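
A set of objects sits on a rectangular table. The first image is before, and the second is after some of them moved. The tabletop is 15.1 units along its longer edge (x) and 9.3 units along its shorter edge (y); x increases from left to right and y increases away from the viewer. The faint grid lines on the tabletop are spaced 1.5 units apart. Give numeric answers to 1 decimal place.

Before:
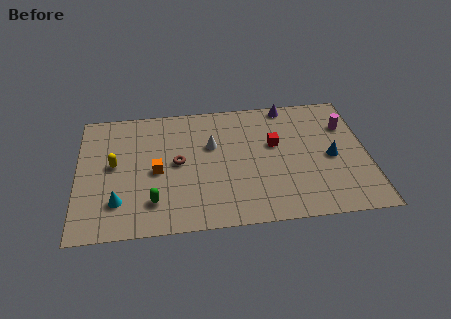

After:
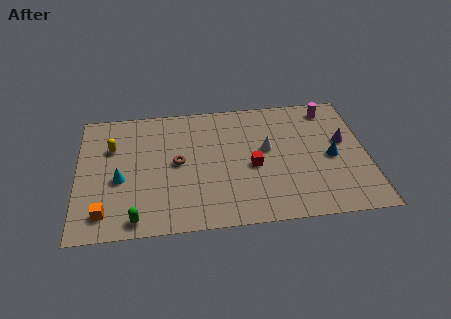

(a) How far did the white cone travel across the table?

3.0

From (7.0, 5.9) to (9.9, 5.3), the white cone covered √(2.9² + 0.6²) ≈ 3.0 units.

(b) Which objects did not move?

the brown torus and the blue cone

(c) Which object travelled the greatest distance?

the purple cone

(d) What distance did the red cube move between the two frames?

1.9

The red cube was near (10.3, 5.6) before and (9.1, 4.1) after, so it travelled √(1.2² + 1.5²) ≈ 1.9 units.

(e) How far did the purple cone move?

4.2

The purple cone moved from about (11.1, 8.5) to (13.9, 5.4), a distance of √(2.8² + 3.1²) ≈ 4.2.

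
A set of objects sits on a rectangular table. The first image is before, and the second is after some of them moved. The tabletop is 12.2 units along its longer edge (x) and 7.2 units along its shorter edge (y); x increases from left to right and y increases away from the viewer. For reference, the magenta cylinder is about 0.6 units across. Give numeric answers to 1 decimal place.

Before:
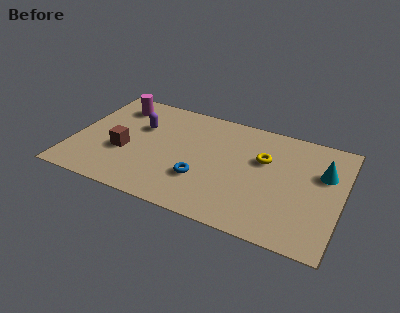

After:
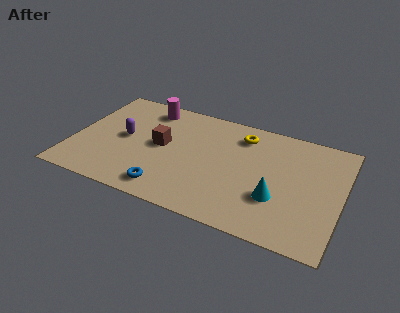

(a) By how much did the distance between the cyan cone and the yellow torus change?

+1.2

Before: roughly 2.7 units apart; after: 3.9. That's 1.2 units further apart.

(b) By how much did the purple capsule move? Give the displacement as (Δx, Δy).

(-0.6, -1.0)

The purple capsule started near (2.9, 4.7) and ended near (2.3, 3.7).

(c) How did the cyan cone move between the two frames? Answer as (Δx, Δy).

(-1.9, -2.3)

The cyan cone started near (11.3, 4.7) and ended near (9.4, 2.4).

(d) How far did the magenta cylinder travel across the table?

1.4

The magenta cylinder was near (1.7, 5.8) before and (3.1, 6.1) after, so it travelled √(1.4² + 0.3²) ≈ 1.4 units.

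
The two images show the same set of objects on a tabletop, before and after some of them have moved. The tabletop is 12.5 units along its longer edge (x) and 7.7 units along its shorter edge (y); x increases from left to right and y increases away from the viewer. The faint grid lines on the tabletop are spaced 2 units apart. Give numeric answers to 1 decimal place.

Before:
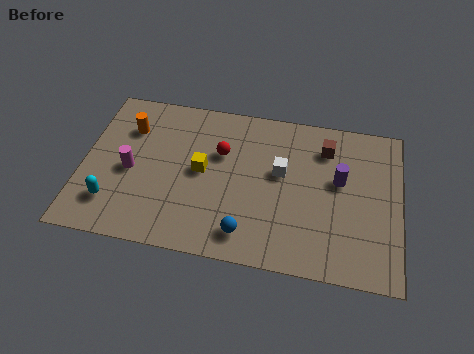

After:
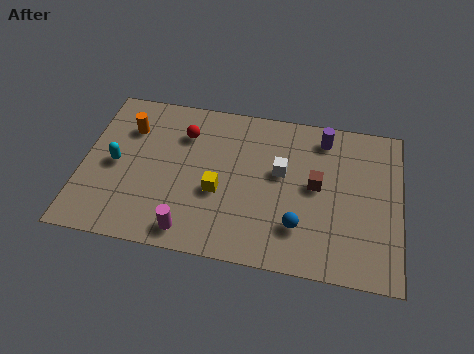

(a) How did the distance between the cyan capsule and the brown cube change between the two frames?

-1.3

The distance was about 9.2 in the first image and 7.9 in the second, so they moved 1.3 units closer together.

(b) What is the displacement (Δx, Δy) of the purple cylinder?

(-0.7, 2.0)

The purple cylinder started near (10.1, 4.5) and ended near (9.4, 6.5).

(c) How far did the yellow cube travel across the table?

1.1

From (4.7, 4.0) to (5.4, 3.1), the yellow cube covered √(0.7² + 0.9²) ≈ 1.1 units.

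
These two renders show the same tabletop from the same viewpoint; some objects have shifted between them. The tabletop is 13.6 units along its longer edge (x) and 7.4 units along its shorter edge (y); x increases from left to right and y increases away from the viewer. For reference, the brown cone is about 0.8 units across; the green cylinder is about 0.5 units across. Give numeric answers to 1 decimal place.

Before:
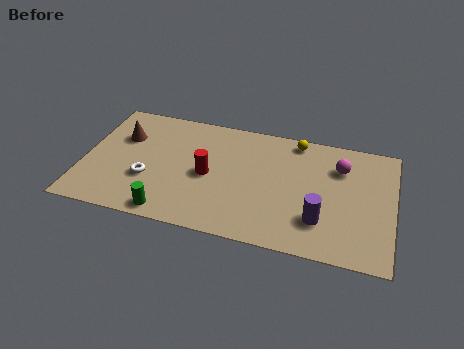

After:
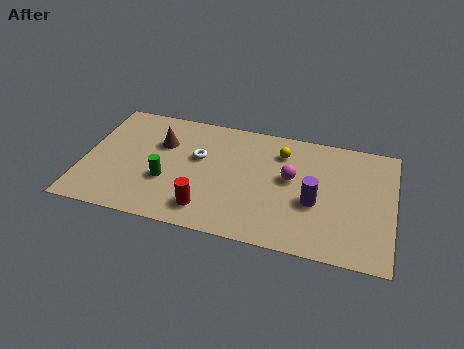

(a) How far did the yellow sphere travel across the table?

1.1

The yellow sphere moved from about (9.2, 6.6) to (8.6, 5.7), a distance of √(0.6² + 0.9²) ≈ 1.1.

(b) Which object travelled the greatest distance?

the white torus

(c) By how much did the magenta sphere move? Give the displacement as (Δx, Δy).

(-2.1, -1.2)

The magenta sphere started near (11.2, 5.4) and ended near (9.1, 4.2).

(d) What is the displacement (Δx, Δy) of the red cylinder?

(0.1, -2.1)

From the two frames, the red cylinder sits at roughly (5.5, 3.5) before and (5.6, 1.4) after.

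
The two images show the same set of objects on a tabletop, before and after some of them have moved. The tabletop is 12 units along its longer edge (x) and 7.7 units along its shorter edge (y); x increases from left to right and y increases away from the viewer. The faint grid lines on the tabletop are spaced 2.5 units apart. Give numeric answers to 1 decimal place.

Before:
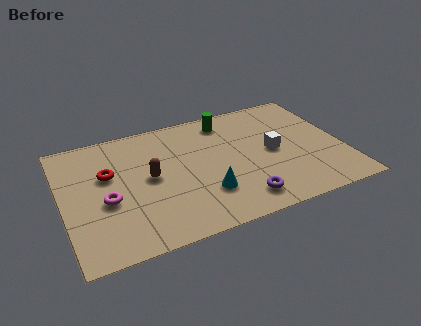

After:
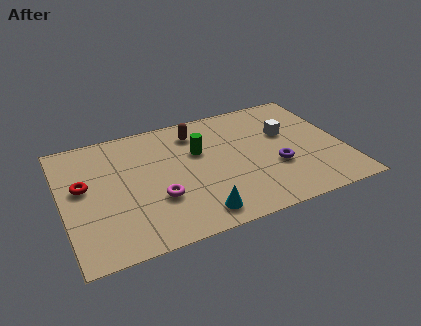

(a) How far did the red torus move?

1.2

The red torus was near (2.0, 4.8) before and (0.9, 4.4) after, so it travelled √(1.1² + 0.4²) ≈ 1.2 units.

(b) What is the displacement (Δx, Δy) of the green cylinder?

(-1.4, -1.6)

The green cylinder was at about (7.3, 6.5) and moved to about (5.9, 4.9).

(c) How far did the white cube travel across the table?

1.2

The white cube was near (9.0, 3.8) before and (9.7, 4.8) after, so it travelled √(0.7² + 1.0²) ≈ 1.2 units.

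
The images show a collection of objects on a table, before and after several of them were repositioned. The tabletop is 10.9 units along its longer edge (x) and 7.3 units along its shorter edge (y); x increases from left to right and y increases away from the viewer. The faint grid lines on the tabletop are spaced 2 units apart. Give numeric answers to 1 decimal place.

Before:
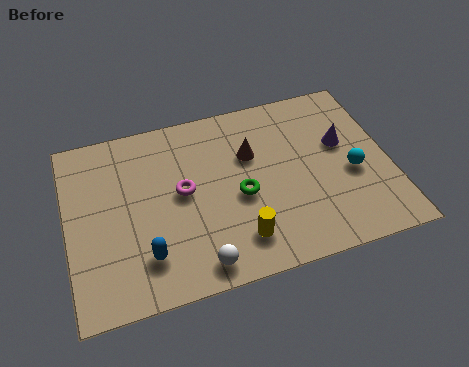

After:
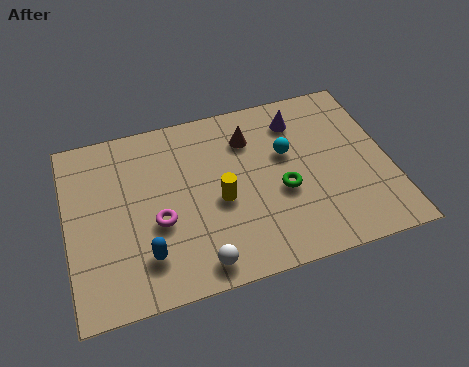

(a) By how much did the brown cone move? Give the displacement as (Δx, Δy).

(0.0, 0.7)

From the two frames, the brown cone sits at roughly (6.3, 4.8) before and (6.3, 5.5) after.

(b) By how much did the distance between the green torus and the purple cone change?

-0.9

They were about 3.8 units apart before and 2.9 after — 0.9 units closer together.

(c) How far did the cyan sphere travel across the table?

2.5

The cyan sphere moved from about (9.6, 3.1) to (7.5, 4.5), a distance of √(2.1² + 1.4²) ≈ 2.5.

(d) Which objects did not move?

the blue capsule and the white sphere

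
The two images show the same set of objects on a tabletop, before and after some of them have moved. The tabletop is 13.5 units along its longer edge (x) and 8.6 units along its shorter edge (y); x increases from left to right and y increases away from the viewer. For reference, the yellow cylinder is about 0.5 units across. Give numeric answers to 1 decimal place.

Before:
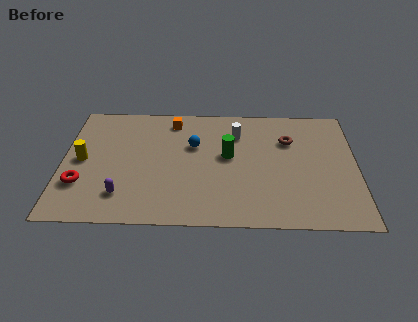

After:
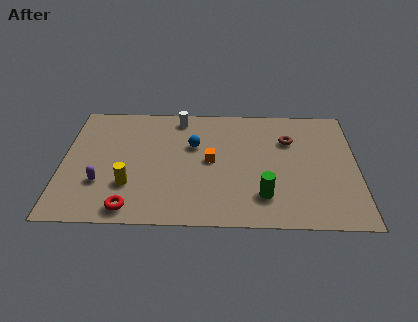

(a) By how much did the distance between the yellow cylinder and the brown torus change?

-1.6

The distance was about 9.7 in the first image and 8.1 in the second, so they moved 1.6 units closer together.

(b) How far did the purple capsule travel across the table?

1.3

The purple capsule was near (2.8, 1.9) before and (1.8, 2.7) after, so it travelled √(1.0² + 0.8²) ≈ 1.3 units.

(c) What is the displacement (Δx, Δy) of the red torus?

(2.3, -1.6)

The red torus started near (0.9, 2.6) and ended near (3.2, 1.0).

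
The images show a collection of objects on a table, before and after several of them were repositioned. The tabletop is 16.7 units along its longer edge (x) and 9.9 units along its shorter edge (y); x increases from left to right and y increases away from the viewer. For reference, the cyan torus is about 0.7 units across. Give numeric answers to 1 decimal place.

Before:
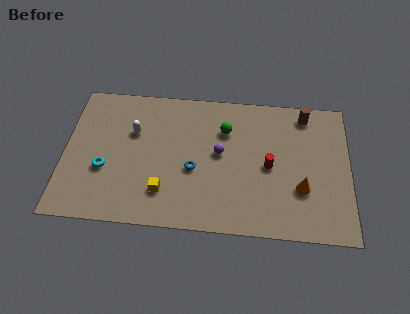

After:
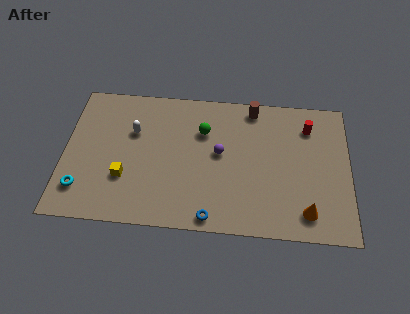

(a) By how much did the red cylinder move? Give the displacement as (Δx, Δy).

(2.3, 3.0)

From the two frames, the red cylinder sits at roughly (12.0, 4.7) before and (14.3, 7.7) after.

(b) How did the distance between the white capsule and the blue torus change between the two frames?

+3.0

Before: roughly 4.3 units apart; after: 7.3. That's 3.0 units further apart.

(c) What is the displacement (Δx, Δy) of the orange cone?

(0.3, -1.6)

From the two frames, the orange cone sits at roughly (13.9, 3.3) before and (14.2, 1.7) after.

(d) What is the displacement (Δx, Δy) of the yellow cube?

(-2.3, 0.8)

The yellow cube was at about (5.9, 2.4) and moved to about (3.6, 3.2).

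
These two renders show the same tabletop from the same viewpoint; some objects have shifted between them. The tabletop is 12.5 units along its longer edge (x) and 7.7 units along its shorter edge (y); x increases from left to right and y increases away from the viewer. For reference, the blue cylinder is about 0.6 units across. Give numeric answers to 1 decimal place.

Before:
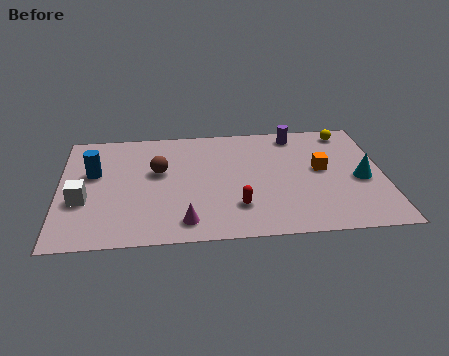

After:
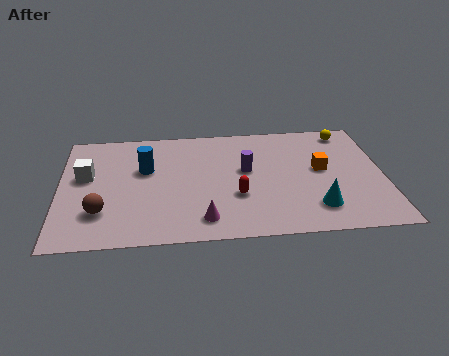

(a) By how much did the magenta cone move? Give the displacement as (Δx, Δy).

(0.7, 0.1)

The magenta cone started near (4.8, 1.2) and ended near (5.5, 1.3).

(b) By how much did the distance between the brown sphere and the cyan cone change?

+0.3

The distance was about 7.9 in the first image and 8.2 in the second, so they moved 0.3 units further apart.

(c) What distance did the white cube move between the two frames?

1.6

From (0.9, 2.9) to (1.0, 4.5), the white cube covered √(0.1² + 1.6²) ≈ 1.6 units.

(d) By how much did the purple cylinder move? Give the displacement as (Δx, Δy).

(-2.0, -2.3)

The purple cylinder started near (9.2, 6.7) and ended near (7.2, 4.4).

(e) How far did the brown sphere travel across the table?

3.3

The brown sphere was near (3.8, 4.6) before and (1.6, 2.1) after, so it travelled √(2.2² + 2.5²) ≈ 3.3 units.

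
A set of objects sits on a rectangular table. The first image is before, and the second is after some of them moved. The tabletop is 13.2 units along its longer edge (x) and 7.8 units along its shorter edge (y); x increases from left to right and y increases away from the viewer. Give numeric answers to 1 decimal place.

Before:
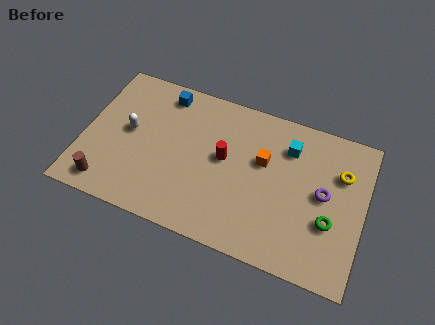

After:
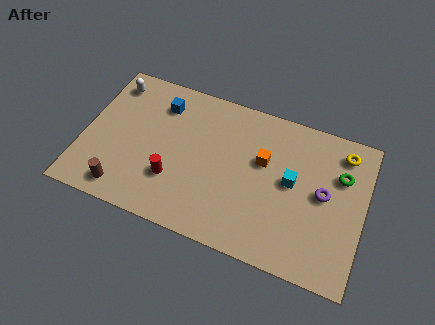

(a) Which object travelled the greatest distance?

the red cylinder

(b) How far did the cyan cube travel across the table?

1.7

From (9.5, 5.9) to (9.8, 4.2), the cyan cube covered √(0.3² + 1.7²) ≈ 1.7 units.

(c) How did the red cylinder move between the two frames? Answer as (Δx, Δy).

(-2.2, -1.9)

The red cylinder was at about (6.6, 4.3) and moved to about (4.4, 2.4).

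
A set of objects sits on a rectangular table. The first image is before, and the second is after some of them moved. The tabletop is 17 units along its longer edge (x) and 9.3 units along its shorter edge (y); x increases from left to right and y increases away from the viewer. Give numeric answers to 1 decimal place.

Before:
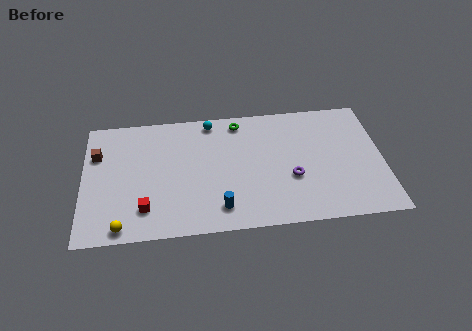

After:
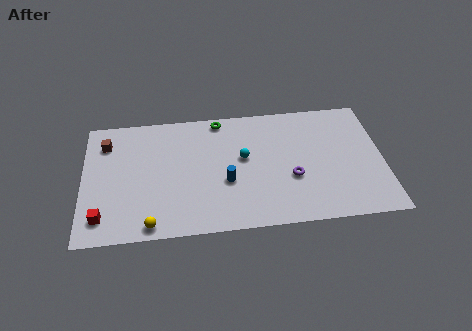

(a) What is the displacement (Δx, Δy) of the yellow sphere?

(1.6, 0.0)

From the two frames, the yellow sphere sits at roughly (2.2, 0.9) before and (3.8, 0.9) after.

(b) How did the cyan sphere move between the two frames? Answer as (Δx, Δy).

(1.8, -3.0)

From the two frames, the cyan sphere sits at roughly (7.3, 8.3) before and (9.1, 5.3) after.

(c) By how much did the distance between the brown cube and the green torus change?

-1.7

They were about 8.3 units apart before and 6.6 after — 1.7 units closer together.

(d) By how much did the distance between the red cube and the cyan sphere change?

+1.5

They were about 7.3 units apart before and 8.8 after — 1.5 units further apart.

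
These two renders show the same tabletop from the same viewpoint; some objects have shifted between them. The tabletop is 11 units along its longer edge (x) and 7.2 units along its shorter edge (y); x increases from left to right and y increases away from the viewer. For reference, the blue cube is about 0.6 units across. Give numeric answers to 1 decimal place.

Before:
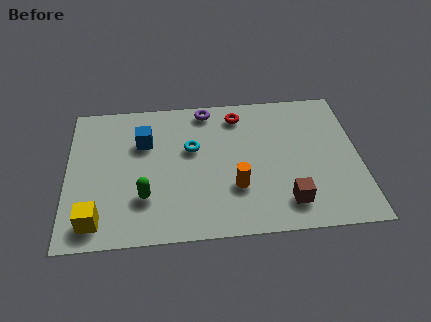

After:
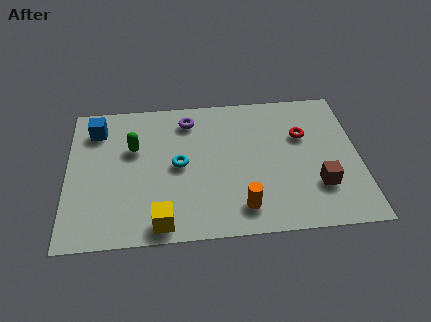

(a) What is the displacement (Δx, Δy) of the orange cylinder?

(0.2, -1.0)

From the two frames, the orange cylinder sits at roughly (6.3, 2.3) before and (6.5, 1.3) after.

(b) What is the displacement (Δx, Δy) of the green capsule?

(-0.4, 2.5)

The green capsule was at about (2.9, 2.1) and moved to about (2.5, 4.6).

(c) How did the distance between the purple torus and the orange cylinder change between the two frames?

+0.8

They were about 4.2 units apart before and 5.0 after — 0.8 units further apart.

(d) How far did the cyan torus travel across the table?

0.9

From (4.7, 4.4) to (4.2, 3.6), the cyan torus covered √(0.5² + 0.8²) ≈ 0.9 units.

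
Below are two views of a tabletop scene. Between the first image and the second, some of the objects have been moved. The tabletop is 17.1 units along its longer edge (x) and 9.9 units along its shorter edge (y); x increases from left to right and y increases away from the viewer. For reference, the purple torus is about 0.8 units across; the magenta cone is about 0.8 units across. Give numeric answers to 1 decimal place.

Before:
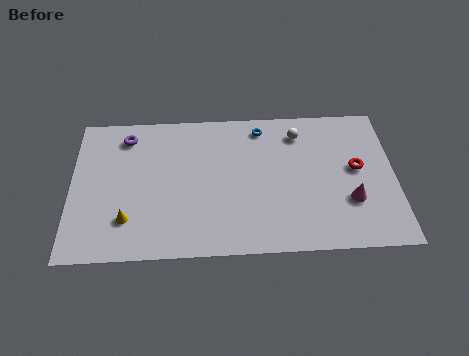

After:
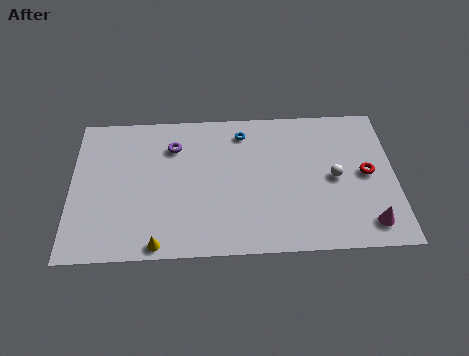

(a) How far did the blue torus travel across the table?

1.0

From (10.1, 8.5) to (9.1, 8.2), the blue torus covered √(1.0² + 0.3²) ≈ 1.0 units.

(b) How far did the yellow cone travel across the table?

2.3

The yellow cone was near (3.0, 2.5) before and (4.6, 0.8) after, so it travelled √(1.6² + 1.7²) ≈ 2.3 units.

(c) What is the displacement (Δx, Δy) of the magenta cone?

(0.9, -1.6)

The magenta cone started near (14.7, 3.2) and ended near (15.6, 1.6).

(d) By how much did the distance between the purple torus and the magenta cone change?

-1.1

Before: roughly 12.8 units apart; after: 11.7. That's 1.1 units closer together.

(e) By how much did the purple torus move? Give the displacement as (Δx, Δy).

(2.5, -0.8)

From the two frames, the purple torus sits at roughly (2.9, 8.2) before and (5.4, 7.4) after.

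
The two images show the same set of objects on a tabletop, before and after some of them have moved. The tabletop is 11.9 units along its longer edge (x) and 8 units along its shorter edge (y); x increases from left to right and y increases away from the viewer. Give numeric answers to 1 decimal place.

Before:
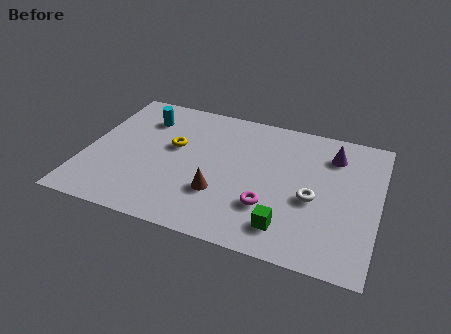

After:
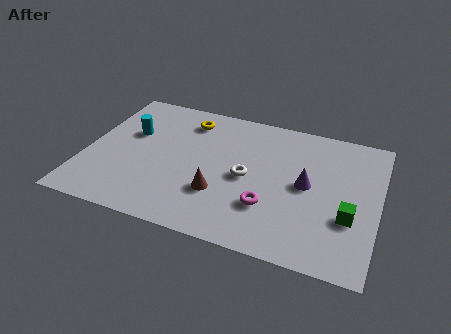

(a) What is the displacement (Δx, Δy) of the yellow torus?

(0.4, 1.8)

The yellow torus started near (3.5, 4.7) and ended near (3.9, 6.5).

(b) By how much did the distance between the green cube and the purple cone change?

-2.7

The distance was about 4.9 in the first image and 2.2 in the second, so they moved 2.7 units closer together.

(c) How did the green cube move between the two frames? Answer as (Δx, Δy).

(2.4, 1.3)

The green cube started near (8.4, 1.5) and ended near (10.8, 2.8).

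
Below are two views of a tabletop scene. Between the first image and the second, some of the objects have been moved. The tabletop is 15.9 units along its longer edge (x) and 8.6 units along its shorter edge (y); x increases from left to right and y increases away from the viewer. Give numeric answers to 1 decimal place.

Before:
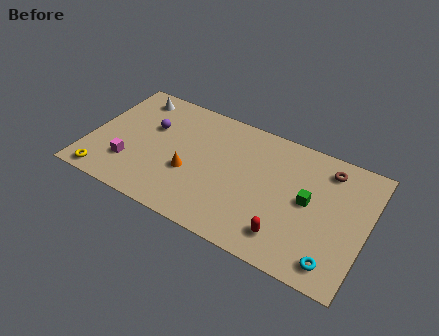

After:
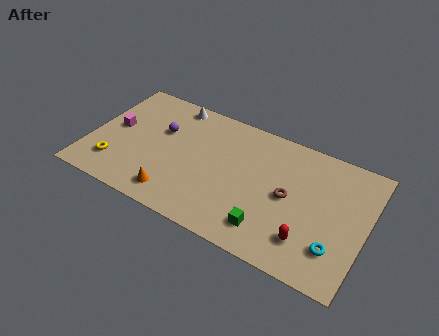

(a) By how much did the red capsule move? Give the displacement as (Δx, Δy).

(1.2, 0.3)

The red capsule started near (11.7, 1.7) and ended near (12.9, 2.0).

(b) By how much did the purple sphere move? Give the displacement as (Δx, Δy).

(0.6, 0.0)

The purple sphere was at about (3.3, 5.5) and moved to about (3.9, 5.5).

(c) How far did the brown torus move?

3.4

From (13.4, 7.1) to (11.5, 4.3), the brown torus covered √(1.9² + 2.8²) ≈ 3.4 units.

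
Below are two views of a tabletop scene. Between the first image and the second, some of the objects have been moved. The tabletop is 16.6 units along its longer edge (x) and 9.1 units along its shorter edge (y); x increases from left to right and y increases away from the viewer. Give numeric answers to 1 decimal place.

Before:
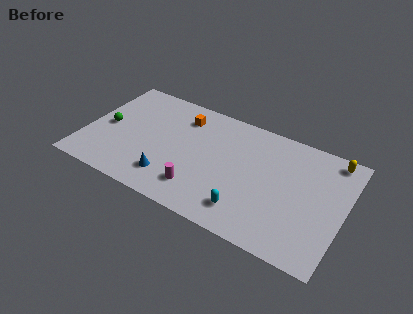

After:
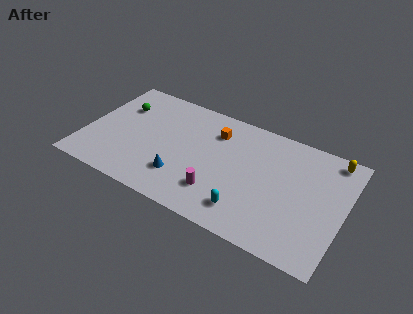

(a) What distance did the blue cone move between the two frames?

0.8

The blue cone was near (5.8, 2.0) before and (6.5, 2.4) after, so it travelled √(0.7² + 0.4²) ≈ 0.8 units.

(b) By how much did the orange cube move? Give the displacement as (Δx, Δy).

(2.2, -0.3)

The orange cube was at about (5.9, 7.2) and moved to about (8.1, 6.9).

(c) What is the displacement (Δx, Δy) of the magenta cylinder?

(1.2, 0.3)

The magenta cylinder started near (7.7, 2.0) and ended near (8.9, 2.3).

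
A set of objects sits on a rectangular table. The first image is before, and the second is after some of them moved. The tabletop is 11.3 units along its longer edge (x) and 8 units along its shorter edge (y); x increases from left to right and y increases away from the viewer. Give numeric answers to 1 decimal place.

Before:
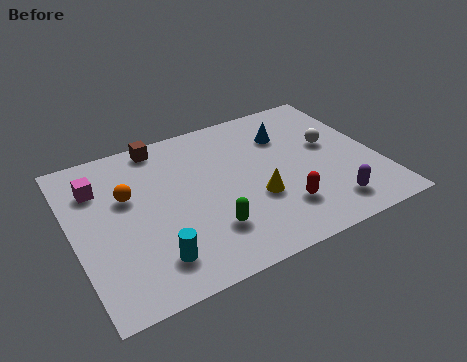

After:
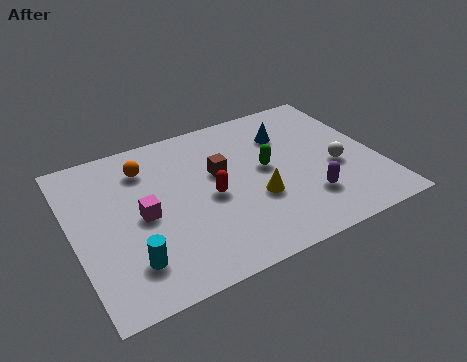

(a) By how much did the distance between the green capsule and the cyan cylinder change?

+3.8

Before: roughly 2.2 units apart; after: 6.0. That's 3.8 units further apart.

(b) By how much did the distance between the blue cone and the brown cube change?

-1.9

They were about 4.8 units apart before and 2.9 after — 1.9 units closer together.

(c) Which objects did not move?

the yellow cone and the blue cone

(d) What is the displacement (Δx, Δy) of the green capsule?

(2.5, 2.2)

The green capsule was at about (4.7, 2.1) and moved to about (7.2, 4.3).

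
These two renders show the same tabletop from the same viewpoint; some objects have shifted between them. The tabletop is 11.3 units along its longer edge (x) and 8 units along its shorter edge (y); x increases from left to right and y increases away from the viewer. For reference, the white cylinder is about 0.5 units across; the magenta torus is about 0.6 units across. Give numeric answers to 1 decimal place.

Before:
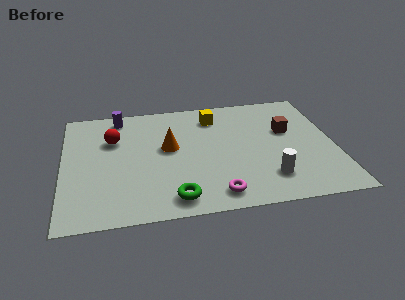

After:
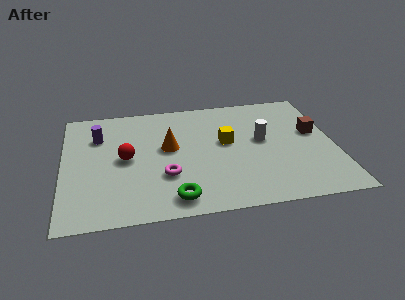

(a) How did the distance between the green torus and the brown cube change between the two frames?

+0.7

They were about 6.2 units apart before and 6.9 after — 0.7 units further apart.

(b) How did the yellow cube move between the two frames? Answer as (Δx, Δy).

(0.4, -1.9)

From the two frames, the yellow cube sits at roughly (6.4, 6.4) before and (6.8, 4.5) after.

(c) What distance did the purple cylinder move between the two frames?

1.6

From (2.4, 7.0) to (1.5, 5.7), the purple cylinder covered √(0.9² + 1.3²) ≈ 1.6 units.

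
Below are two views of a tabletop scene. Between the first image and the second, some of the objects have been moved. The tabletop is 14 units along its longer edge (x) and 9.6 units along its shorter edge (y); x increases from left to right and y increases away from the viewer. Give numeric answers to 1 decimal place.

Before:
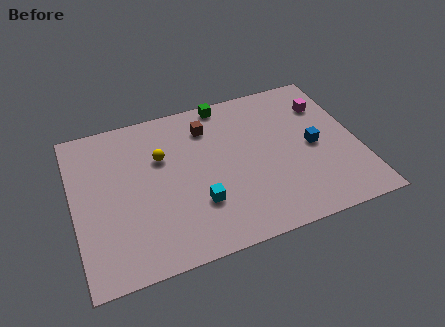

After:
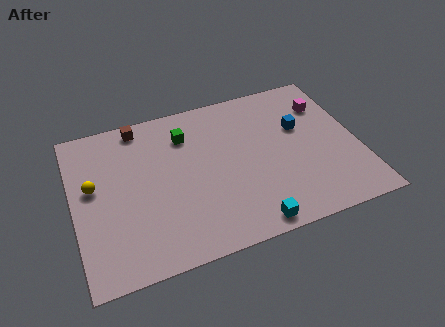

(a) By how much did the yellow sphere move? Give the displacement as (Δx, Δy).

(-3.4, -0.8)

The yellow sphere started near (4.4, 6.3) and ended near (1.0, 5.5).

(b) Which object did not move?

the magenta cube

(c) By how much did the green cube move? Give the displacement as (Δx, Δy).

(-2.1, -1.5)

From the two frames, the green cube sits at roughly (7.8, 8.8) before and (5.7, 7.3) after.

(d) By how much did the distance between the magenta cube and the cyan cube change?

-0.3

They were about 8.0 units apart before and 7.7 after — 0.3 units closer together.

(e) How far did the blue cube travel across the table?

1.5

The blue cube was near (11.8, 4.6) before and (11.3, 6.0) after, so it travelled √(0.5² + 1.4²) ≈ 1.5 units.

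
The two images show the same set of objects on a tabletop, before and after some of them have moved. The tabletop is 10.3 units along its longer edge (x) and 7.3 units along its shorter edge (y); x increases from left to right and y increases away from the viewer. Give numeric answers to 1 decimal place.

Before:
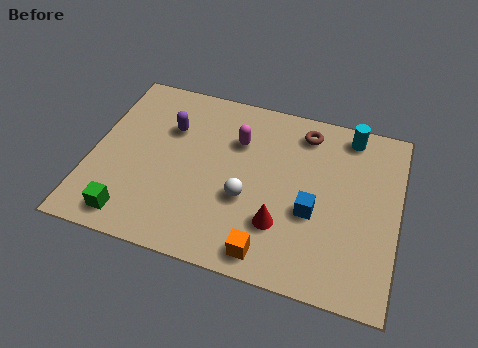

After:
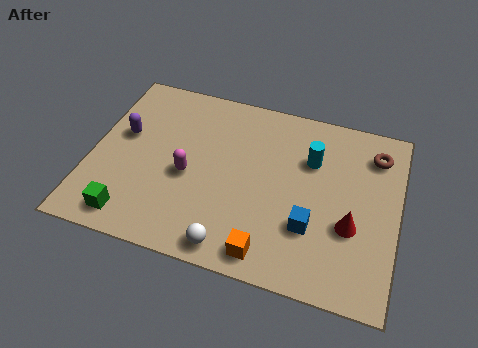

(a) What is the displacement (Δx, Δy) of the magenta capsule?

(-1.5, -1.9)

The magenta capsule was at about (4.8, 5.1) and moved to about (3.3, 3.2).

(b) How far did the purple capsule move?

1.7

The purple capsule was near (2.5, 5.0) before and (1.0, 4.3) after, so it travelled √(1.5² + 0.7²) ≈ 1.7 units.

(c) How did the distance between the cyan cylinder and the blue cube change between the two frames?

-0.9

The distance was about 3.6 in the first image and 2.7 in the second, so they moved 0.9 units closer together.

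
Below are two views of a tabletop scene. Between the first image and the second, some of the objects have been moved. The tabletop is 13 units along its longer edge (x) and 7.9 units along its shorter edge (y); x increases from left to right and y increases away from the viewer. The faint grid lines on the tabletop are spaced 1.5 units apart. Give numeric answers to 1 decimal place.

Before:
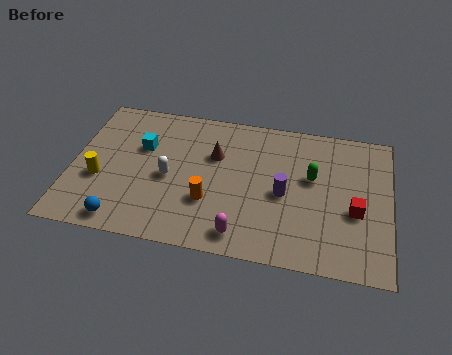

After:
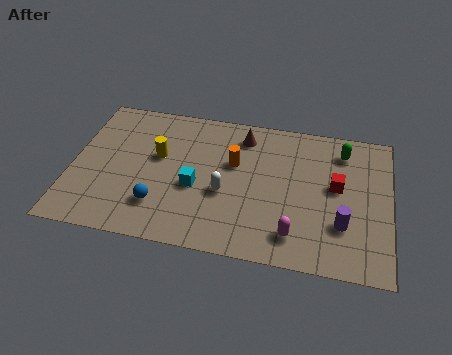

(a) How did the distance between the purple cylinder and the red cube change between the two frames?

-0.9

They were about 2.9 units apart before and 2.0 after — 0.9 units closer together.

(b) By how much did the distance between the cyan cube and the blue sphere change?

-2.3

They were about 4.2 units apart before and 1.9 after — 2.3 units closer together.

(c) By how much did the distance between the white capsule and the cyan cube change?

-0.7

Before: roughly 1.9 units apart; after: 1.2. That's 0.7 units closer together.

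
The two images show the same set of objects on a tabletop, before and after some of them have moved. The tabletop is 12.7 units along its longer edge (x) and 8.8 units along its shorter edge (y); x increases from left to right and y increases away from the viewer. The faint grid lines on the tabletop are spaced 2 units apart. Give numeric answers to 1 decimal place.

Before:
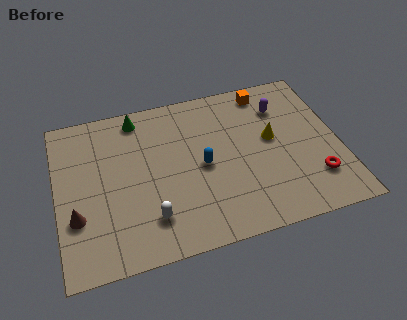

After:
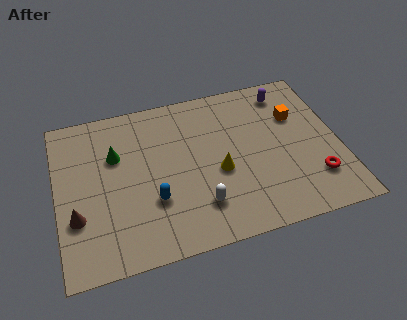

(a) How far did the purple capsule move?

0.9

The purple capsule moved from about (10.3, 6.6) to (10.6, 7.4), a distance of √(0.3² + 0.8²) ≈ 0.9.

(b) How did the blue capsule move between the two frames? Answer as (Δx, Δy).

(-2.3, -1.3)

From the two frames, the blue capsule sits at roughly (6.5, 4.2) before and (4.2, 2.9) after.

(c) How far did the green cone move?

2.2

From (3.8, 7.7) to (2.7, 5.8), the green cone covered √(1.1² + 1.9²) ≈ 2.2 units.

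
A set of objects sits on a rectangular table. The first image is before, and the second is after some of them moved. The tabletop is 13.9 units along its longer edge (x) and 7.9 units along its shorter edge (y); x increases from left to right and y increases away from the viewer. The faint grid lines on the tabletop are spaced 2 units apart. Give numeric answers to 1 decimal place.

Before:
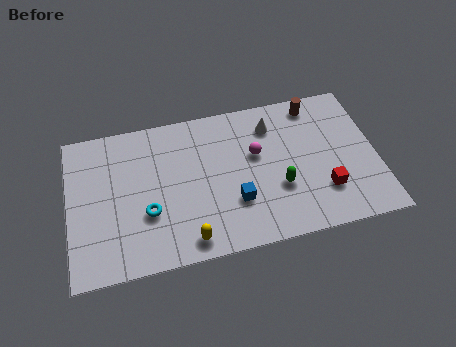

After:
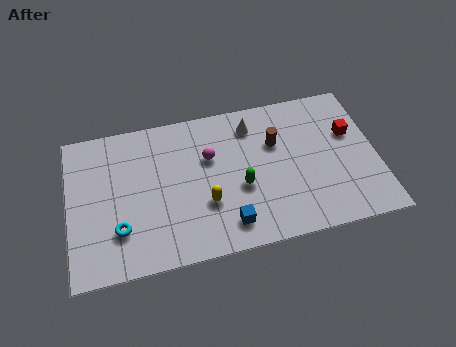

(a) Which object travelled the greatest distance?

the red cube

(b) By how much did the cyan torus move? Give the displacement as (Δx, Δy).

(-1.3, -0.6)

The cyan torus was at about (3.5, 2.8) and moved to about (2.2, 2.2).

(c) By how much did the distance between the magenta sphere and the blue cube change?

+1.2

The distance was about 2.5 in the first image and 3.7 in the second, so they moved 1.2 units further apart.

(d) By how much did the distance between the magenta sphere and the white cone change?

+0.8

The distance was about 1.6 in the first image and 2.4 in the second, so they moved 0.8 units further apart.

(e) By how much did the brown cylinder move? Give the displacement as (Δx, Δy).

(-1.9, -1.7)

The brown cylinder was at about (11.3, 6.9) and moved to about (9.4, 5.2).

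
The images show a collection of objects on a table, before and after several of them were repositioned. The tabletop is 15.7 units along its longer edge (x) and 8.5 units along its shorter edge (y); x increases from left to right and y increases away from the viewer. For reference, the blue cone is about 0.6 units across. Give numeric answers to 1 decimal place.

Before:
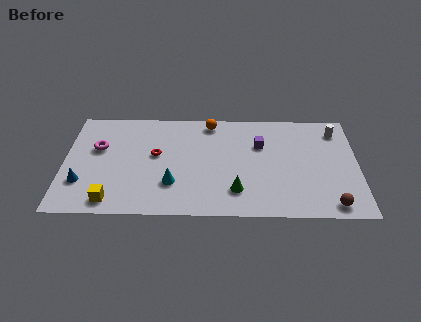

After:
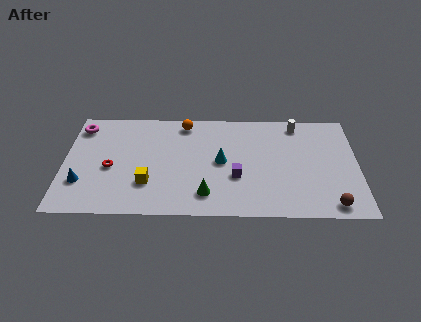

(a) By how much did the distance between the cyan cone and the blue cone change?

+2.8

They were about 4.8 units apart before and 7.6 after — 2.8 units further apart.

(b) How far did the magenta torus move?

2.0

From (1.8, 5.3) to (0.8, 7.0), the magenta torus covered √(1.0² + 1.7²) ≈ 2.0 units.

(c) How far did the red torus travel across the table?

2.6

The red torus was near (4.9, 4.8) before and (2.5, 3.7) after, so it travelled √(2.4² + 1.1²) ≈ 2.6 units.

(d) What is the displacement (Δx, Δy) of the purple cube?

(-1.3, -2.6)

The purple cube started near (10.5, 5.7) and ended near (9.2, 3.1).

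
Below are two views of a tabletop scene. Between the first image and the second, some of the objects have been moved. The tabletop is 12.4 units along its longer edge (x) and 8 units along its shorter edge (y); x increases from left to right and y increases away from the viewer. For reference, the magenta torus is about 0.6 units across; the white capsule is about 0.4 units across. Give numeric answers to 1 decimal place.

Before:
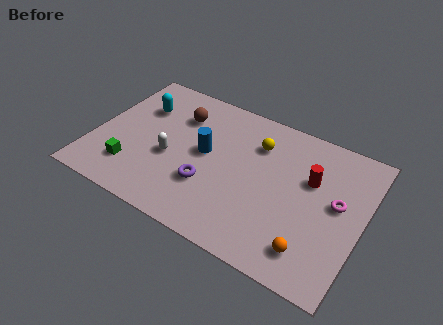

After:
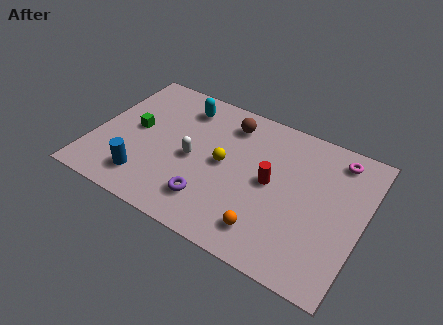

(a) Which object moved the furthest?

the blue cylinder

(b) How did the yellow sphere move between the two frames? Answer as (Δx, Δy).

(-1.3, -1.8)

The yellow sphere was at about (7.3, 5.9) and moved to about (6.0, 4.1).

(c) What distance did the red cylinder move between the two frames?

2.0

The red cylinder was near (9.9, 5.1) before and (8.2, 4.1) after, so it travelled √(1.7² + 1.0²) ≈ 2.0 units.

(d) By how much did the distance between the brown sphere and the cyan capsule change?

+0.4

Before: roughly 1.8 units apart; after: 2.2. That's 0.4 units further apart.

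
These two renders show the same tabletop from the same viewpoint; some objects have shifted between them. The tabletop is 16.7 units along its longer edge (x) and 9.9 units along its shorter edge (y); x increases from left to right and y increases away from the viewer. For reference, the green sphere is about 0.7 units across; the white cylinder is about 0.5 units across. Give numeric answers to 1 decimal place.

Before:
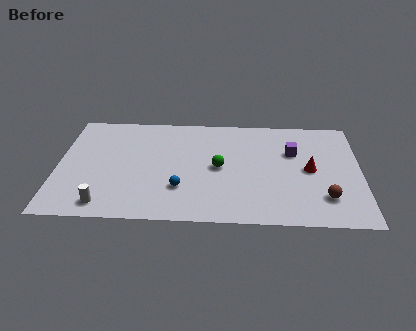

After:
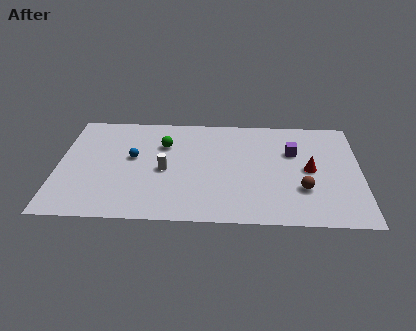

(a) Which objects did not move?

the purple cube and the red cone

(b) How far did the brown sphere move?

1.4

The brown sphere moved from about (14.7, 2.4) to (13.5, 3.1), a distance of √(1.2² + 0.7²) ≈ 1.4.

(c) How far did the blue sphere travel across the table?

3.8

The blue sphere moved from about (6.8, 2.9) to (4.1, 5.6), a distance of √(2.7² + 2.7²) ≈ 3.8.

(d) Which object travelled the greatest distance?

the white cylinder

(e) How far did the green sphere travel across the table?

3.7

The green sphere was near (8.9, 4.9) before and (5.8, 6.9) after, so it travelled √(3.1² + 2.0²) ≈ 3.7 units.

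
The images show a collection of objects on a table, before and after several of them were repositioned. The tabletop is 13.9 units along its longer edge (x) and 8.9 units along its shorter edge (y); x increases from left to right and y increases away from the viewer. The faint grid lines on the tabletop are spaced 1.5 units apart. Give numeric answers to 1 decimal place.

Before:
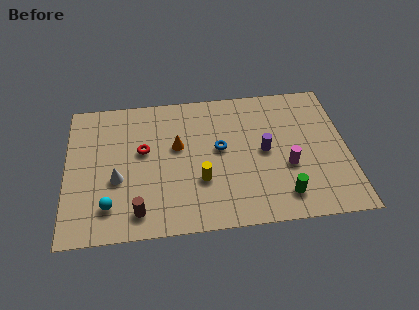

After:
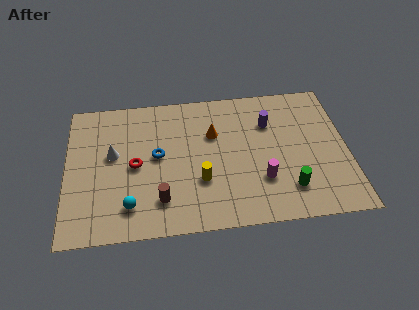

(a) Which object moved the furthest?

the blue torus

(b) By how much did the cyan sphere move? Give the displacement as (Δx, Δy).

(1.0, -0.1)

From the two frames, the cyan sphere sits at roughly (2.1, 1.9) before and (3.1, 1.8) after.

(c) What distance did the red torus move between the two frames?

1.0

From (3.8, 5.2) to (3.4, 4.3), the red torus covered √(0.4² + 0.9²) ≈ 1.0 units.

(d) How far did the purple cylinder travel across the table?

1.8

The purple cylinder moved from about (9.8, 4.5) to (10.1, 6.3), a distance of √(0.3² + 1.8²) ≈ 1.8.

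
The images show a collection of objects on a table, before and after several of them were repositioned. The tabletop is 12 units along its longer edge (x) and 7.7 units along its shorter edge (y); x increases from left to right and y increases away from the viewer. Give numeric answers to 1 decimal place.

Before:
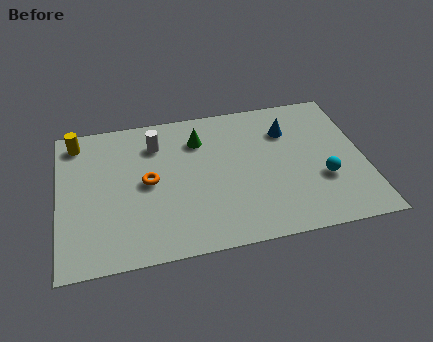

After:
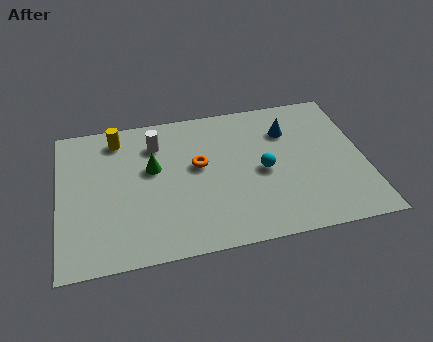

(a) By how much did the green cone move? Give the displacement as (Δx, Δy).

(-1.9, -1.2)

The green cone was at about (5.6, 5.8) and moved to about (3.7, 4.6).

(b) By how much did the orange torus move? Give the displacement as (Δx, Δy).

(2.0, 0.5)

The orange torus was at about (3.5, 3.9) and moved to about (5.5, 4.4).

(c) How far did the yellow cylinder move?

1.6

The yellow cylinder moved from about (0.8, 6.6) to (2.4, 6.5), a distance of √(1.6² + 0.1²) ≈ 1.6.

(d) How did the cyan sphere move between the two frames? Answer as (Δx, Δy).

(-2.3, 0.9)

The cyan sphere started near (10.3, 2.7) and ended near (8.0, 3.6).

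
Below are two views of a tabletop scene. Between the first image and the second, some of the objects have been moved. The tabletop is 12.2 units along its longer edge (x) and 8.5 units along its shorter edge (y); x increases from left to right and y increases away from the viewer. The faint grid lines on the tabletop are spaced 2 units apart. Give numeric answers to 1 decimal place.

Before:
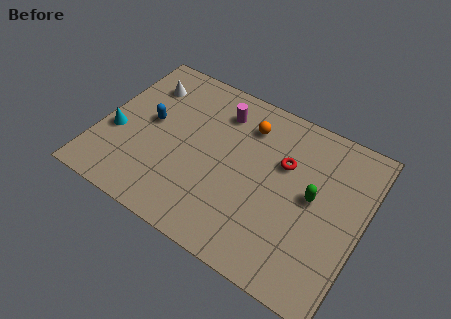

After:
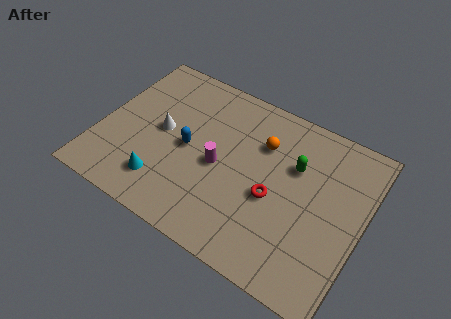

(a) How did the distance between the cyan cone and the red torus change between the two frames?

-2.7

The distance was about 7.9 in the first image and 5.2 in the second, so they moved 2.7 units closer together.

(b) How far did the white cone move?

2.4

The white cone was near (1.6, 6.5) before and (2.8, 4.4) after, so it travelled √(1.2² + 2.1²) ≈ 2.4 units.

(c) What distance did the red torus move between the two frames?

1.9

The red torus was near (8.4, 5.5) before and (8.2, 3.6) after, so it travelled √(0.2² + 1.9²) ≈ 1.9 units.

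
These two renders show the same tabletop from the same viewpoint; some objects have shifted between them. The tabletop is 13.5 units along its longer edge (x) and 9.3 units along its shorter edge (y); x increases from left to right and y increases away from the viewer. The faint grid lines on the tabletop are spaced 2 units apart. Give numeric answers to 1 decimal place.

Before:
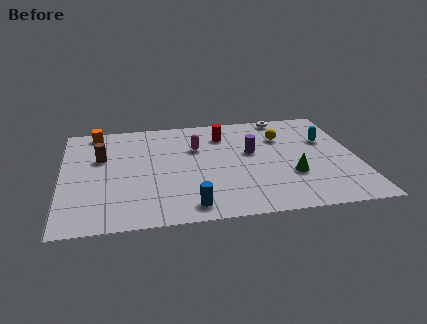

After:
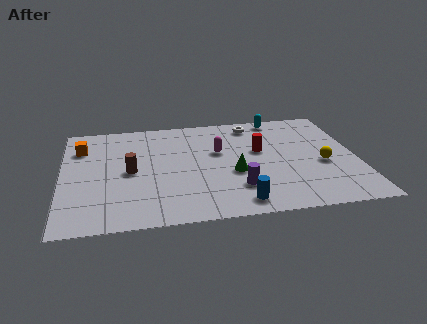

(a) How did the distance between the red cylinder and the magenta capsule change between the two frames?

+0.3

They were about 1.6 units apart before and 1.9 after — 0.3 units further apart.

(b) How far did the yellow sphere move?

3.2

The yellow sphere moved from about (10.2, 6.6) to (11.9, 3.9), a distance of √(1.7² + 2.7²) ≈ 3.2.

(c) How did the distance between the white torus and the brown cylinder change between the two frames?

-2.2

They were about 9.0 units apart before and 6.8 after — 2.2 units closer together.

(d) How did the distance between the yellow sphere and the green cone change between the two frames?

+0.6

The distance was about 3.5 in the first image and 4.1 in the second, so they moved 0.6 units further apart.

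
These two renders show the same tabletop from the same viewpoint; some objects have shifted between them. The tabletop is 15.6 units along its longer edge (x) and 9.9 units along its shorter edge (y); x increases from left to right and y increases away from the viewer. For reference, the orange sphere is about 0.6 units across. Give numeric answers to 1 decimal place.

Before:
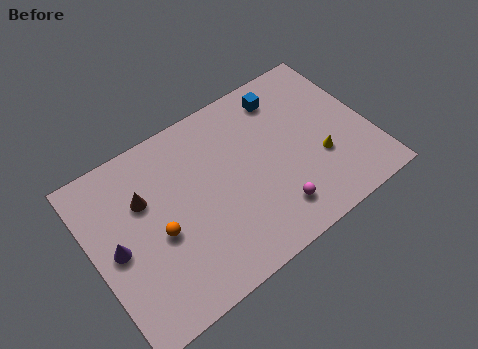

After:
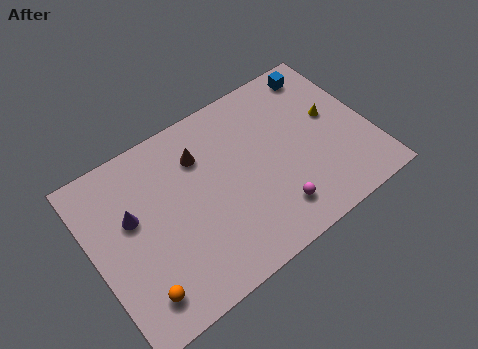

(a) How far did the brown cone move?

3.4

From (3.1, 6.6) to (6.4, 7.3), the brown cone covered √(3.3² + 0.7²) ≈ 3.4 units.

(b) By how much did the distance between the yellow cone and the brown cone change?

-2.5

They were about 10.0 units apart before and 7.5 after — 2.5 units closer together.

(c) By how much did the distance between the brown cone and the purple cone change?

+1.7

The distance was about 2.6 in the first image and 4.3 in the second, so they moved 1.7 units further apart.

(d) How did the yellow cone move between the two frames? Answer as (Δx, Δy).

(1.1, 2.1)

The yellow cone was at about (12.6, 3.5) and moved to about (13.7, 5.6).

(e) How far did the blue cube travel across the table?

2.3

The blue cube was near (11.4, 8.2) before and (13.7, 8.6) after, so it travelled √(2.3² + 0.4²) ≈ 2.3 units.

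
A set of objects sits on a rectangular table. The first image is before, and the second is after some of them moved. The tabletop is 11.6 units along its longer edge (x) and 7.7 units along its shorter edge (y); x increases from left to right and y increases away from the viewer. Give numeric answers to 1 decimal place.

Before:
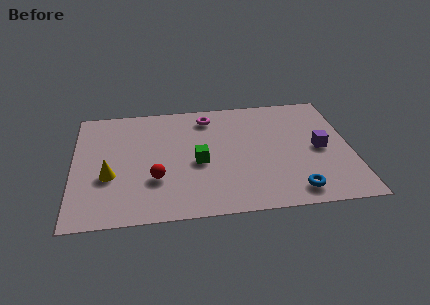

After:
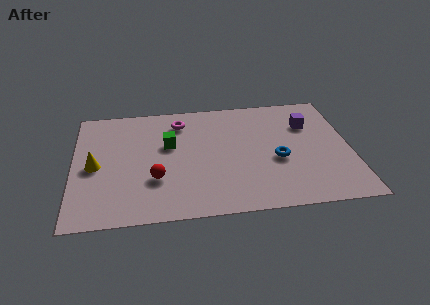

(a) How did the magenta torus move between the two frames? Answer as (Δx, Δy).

(-1.2, -0.2)

The magenta torus started near (5.7, 6.4) and ended near (4.5, 6.2).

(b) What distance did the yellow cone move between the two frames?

0.9

The yellow cone was near (1.5, 2.9) before and (0.9, 3.6) after, so it travelled √(0.6² + 0.7²) ≈ 0.9 units.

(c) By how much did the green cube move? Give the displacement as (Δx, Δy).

(-1.2, 1.3)

The green cube started near (5.2, 3.4) and ended near (4.0, 4.7).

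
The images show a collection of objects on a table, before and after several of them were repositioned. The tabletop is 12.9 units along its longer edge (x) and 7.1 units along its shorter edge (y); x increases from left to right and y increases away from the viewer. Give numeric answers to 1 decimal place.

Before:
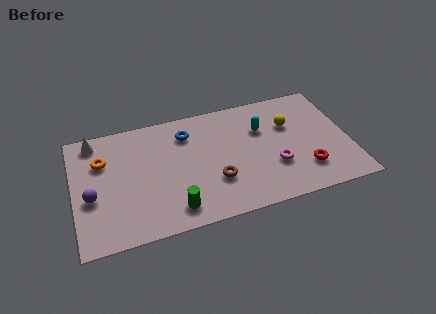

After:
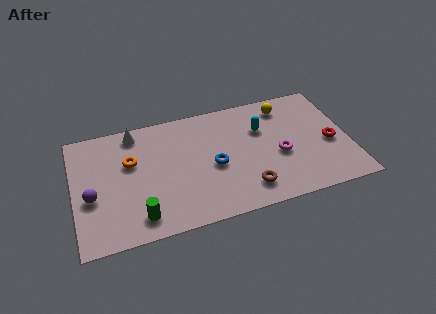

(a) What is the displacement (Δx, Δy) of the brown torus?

(1.4, -0.9)

The brown torus was at about (6.5, 2.3) and moved to about (7.9, 1.4).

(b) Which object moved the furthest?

the blue torus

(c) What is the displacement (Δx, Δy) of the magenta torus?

(0.3, 0.6)

The magenta torus started near (9.3, 2.4) and ended near (9.6, 3.0).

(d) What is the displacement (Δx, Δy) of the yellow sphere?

(-0.1, 1.2)

From the two frames, the yellow sphere sits at roughly (10.2, 4.7) before and (10.1, 5.9) after.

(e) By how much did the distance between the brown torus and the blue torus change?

-1.1

The distance was about 3.4 in the first image and 2.3 in the second, so they moved 1.1 units closer together.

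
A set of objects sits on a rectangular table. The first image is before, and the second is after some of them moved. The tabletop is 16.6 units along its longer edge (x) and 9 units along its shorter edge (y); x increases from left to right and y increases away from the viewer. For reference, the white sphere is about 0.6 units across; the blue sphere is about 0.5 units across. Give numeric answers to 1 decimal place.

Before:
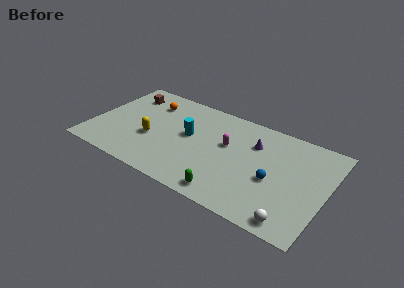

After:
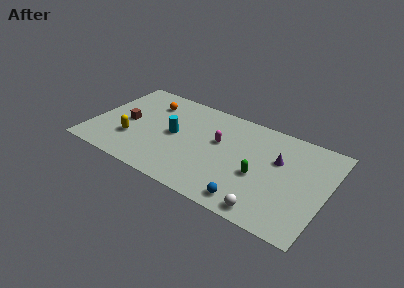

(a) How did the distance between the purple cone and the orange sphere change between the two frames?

+1.9

The distance was about 7.7 in the first image and 9.6 in the second, so they moved 1.9 units further apart.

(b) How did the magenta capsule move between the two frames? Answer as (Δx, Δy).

(-0.6, 0.0)

The magenta capsule started near (9.5, 5.4) and ended near (8.9, 5.4).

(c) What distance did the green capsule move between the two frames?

3.2

The green capsule was near (10.2, 1.1) before and (12.0, 3.7) after, so it travelled √(1.8² + 2.6²) ≈ 3.2 units.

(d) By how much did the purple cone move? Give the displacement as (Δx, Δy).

(1.8, -0.7)

The purple cone was at about (11.3, 6.4) and moved to about (13.1, 5.7).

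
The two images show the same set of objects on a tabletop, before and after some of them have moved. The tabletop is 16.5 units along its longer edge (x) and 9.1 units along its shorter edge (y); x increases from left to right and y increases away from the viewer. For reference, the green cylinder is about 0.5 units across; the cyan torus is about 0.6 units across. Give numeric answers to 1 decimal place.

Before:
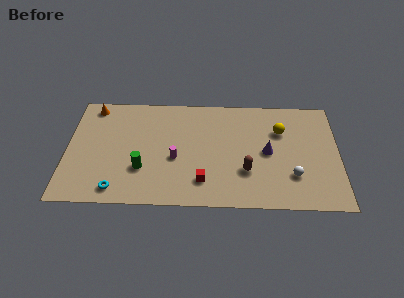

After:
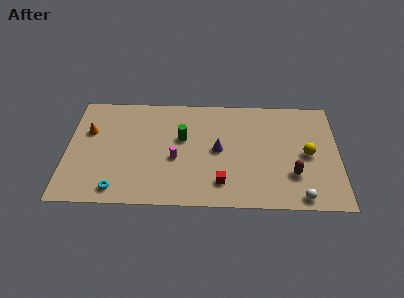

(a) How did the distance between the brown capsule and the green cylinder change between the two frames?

+1.0

Before: roughly 6.3 units apart; after: 7.3. That's 1.0 units further apart.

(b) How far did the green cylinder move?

3.5

The green cylinder was near (4.6, 2.9) before and (7.0, 5.5) after, so it travelled √(2.4² + 2.6²) ≈ 3.5 units.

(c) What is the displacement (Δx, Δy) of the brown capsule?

(2.8, -0.2)

The brown capsule started near (10.9, 2.9) and ended near (13.7, 2.7).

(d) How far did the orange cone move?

2.1

The orange cone was near (1.5, 8.0) before and (1.3, 5.9) after, so it travelled √(0.2² + 2.1²) ≈ 2.1 units.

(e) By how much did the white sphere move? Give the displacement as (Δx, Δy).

(0.4, -1.7)

The white sphere was at about (13.7, 2.6) and moved to about (14.1, 0.9).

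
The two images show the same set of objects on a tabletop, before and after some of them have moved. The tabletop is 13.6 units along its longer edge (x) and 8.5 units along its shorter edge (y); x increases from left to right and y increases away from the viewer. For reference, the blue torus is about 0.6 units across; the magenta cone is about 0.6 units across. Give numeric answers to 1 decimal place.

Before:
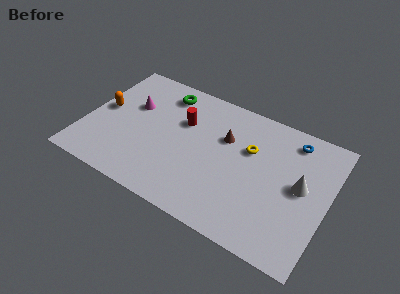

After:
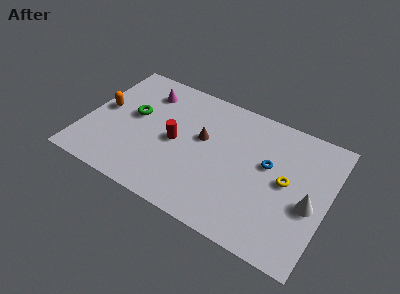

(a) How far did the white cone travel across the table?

1.1

The white cone was near (12.1, 4.5) before and (12.7, 3.6) after, so it travelled √(0.6² + 0.9²) ≈ 1.1 units.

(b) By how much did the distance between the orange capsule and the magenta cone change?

+1.3

Before: roughly 1.7 units apart; after: 3.0. That's 1.3 units further apart.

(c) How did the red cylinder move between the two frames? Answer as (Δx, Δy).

(-0.2, -1.5)

The red cylinder was at about (5.3, 5.6) and moved to about (5.1, 4.1).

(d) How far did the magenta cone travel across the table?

1.4

The magenta cone was near (2.4, 5.4) before and (3.0, 6.7) after, so it travelled √(0.6² + 1.3²) ≈ 1.4 units.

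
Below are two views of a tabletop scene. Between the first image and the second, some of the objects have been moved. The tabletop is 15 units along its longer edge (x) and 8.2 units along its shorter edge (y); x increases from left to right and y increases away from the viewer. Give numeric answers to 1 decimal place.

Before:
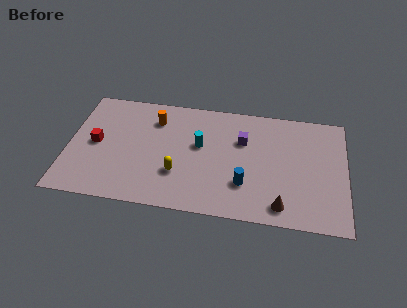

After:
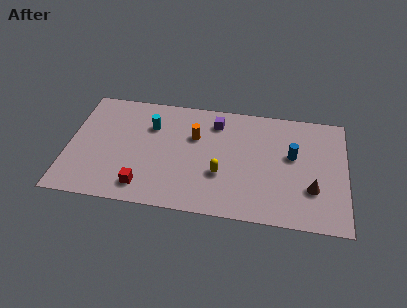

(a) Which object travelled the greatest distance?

the red cube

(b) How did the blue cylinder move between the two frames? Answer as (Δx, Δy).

(2.5, 2.4)

The blue cylinder was at about (9.6, 2.4) and moved to about (12.1, 4.8).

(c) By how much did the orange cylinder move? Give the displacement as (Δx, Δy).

(2.2, -0.9)

The orange cylinder was at about (4.6, 6.3) and moved to about (6.8, 5.4).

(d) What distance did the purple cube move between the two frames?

1.9

The purple cube was near (9.4, 5.5) before and (7.9, 6.6) after, so it travelled √(1.5² + 1.1²) ≈ 1.9 units.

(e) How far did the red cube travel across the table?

3.8

The red cube was near (1.5, 4.1) before and (4.2, 1.4) after, so it travelled √(2.7² + 2.7²) ≈ 3.8 units.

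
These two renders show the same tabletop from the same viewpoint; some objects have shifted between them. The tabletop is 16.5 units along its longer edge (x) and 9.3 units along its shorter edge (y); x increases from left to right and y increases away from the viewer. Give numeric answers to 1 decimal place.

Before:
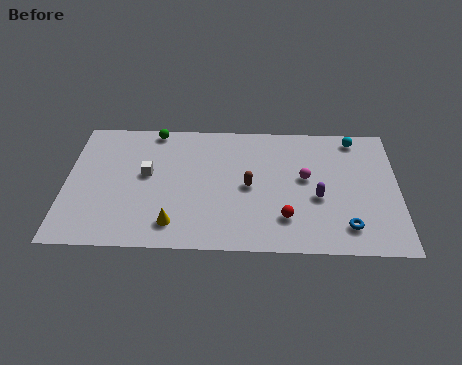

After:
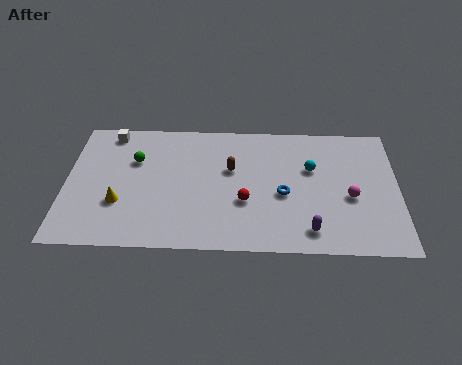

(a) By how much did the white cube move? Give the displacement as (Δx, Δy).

(-1.9, 3.0)

The white cube was at about (4.0, 5.2) and moved to about (2.1, 8.2).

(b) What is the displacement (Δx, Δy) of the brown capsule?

(-0.9, 1.2)

The brown capsule was at about (9.1, 4.5) and moved to about (8.2, 5.7).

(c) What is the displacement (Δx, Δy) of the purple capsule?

(-0.4, -2.3)

The purple capsule was at about (12.5, 3.8) and moved to about (12.1, 1.5).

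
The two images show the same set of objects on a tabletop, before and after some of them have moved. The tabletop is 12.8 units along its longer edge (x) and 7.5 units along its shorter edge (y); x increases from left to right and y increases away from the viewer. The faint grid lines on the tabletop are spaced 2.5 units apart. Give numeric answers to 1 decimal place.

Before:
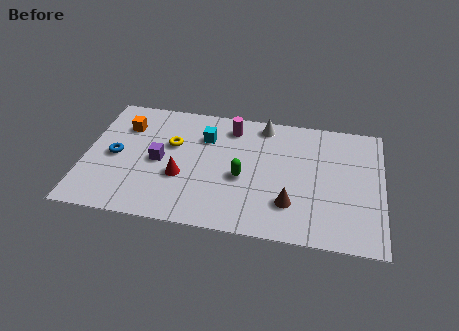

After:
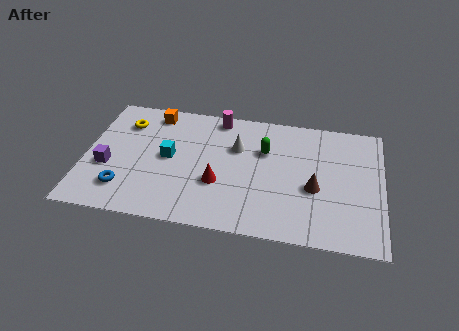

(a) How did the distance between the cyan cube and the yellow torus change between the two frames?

+1.1

Before: roughly 1.6 units apart; after: 2.7. That's 1.1 units further apart.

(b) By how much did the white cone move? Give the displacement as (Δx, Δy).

(-1.1, -1.6)

The white cone started near (7.6, 6.6) and ended near (6.5, 5.0).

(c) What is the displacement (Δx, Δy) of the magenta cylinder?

(-0.6, 0.5)

From the two frames, the magenta cylinder sits at roughly (6.2, 6.2) before and (5.6, 6.7) after.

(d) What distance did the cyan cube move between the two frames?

2.1

The cyan cube moved from about (5.1, 5.4) to (3.6, 3.9), a distance of √(1.5² + 1.5²) ≈ 2.1.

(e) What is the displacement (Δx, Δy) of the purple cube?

(-2.2, -0.7)

The purple cube started near (3.2, 3.6) and ended near (1.0, 2.9).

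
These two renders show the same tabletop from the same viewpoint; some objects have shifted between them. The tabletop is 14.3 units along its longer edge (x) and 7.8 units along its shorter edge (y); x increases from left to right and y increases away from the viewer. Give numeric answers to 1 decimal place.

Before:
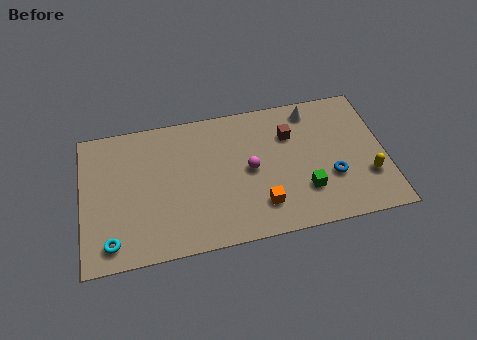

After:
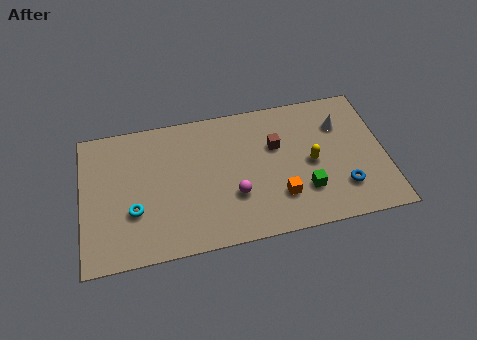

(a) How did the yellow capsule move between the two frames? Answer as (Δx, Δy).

(-2.6, 1.3)

From the two frames, the yellow capsule sits at roughly (13.4, 2.4) before and (10.8, 3.7) after.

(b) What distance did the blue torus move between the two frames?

0.9

The blue torus moved from about (11.7, 2.7) to (12.2, 2.0), a distance of √(0.5² + 0.7²) ≈ 0.9.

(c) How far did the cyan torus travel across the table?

1.9

From (1.3, 1.2) to (2.4, 2.7), the cyan torus covered √(1.1² + 1.5²) ≈ 1.9 units.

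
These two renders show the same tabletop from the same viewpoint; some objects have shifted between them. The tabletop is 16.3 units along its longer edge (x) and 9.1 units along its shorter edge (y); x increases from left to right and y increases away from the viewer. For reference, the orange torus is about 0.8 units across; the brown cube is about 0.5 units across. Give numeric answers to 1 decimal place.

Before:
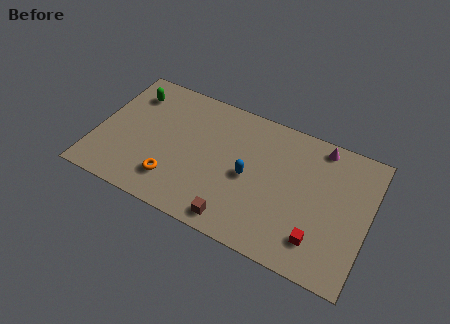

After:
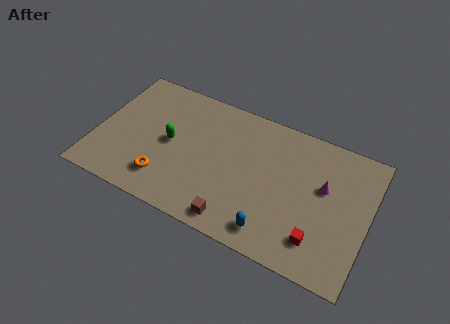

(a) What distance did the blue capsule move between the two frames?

3.4

The blue capsule moved from about (9.2, 4.3) to (11.0, 1.4), a distance of √(1.8² + 2.9²) ≈ 3.4.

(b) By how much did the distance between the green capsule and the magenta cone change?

-2.2

Before: roughly 11.4 units apart; after: 9.2. That's 2.2 units closer together.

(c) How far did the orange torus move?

0.5

The orange torus was near (4.9, 2.1) before and (4.4, 2.0) after, so it travelled √(0.5² + 0.1²) ≈ 0.5 units.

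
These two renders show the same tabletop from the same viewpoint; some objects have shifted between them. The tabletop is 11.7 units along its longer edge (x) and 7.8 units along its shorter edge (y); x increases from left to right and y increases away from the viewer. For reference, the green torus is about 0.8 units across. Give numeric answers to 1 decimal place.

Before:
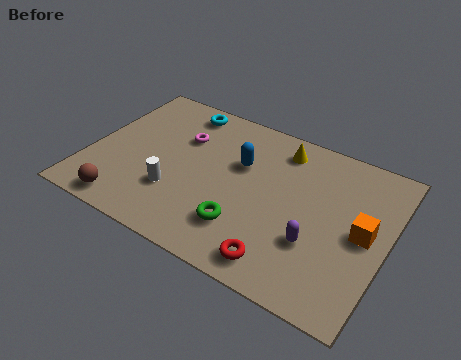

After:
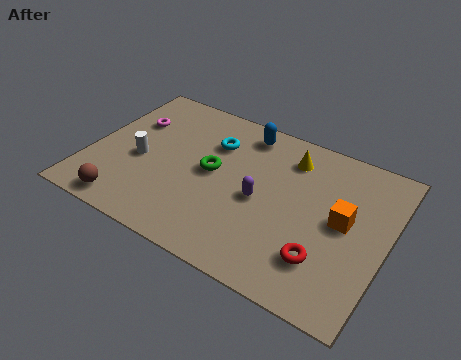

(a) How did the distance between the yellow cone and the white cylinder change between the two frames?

+0.8

Before: roughly 5.5 units apart; after: 6.3. That's 0.8 units further apart.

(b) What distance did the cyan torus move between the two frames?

1.9

From (3.1, 6.8) to (4.6, 5.6), the cyan torus covered √(1.5² + 1.2²) ≈ 1.9 units.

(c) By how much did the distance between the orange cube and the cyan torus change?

-2.6

Before: roughly 8.2 units apart; after: 5.6. That's 2.6 units closer together.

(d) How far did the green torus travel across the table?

2.6

From (6.4, 2.0) to (4.8, 4.1), the green torus covered √(1.6² + 2.1²) ≈ 2.6 units.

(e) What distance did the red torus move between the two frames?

1.7

From (8.0, 1.1) to (9.5, 2.0), the red torus covered √(1.5² + 0.9²) ≈ 1.7 units.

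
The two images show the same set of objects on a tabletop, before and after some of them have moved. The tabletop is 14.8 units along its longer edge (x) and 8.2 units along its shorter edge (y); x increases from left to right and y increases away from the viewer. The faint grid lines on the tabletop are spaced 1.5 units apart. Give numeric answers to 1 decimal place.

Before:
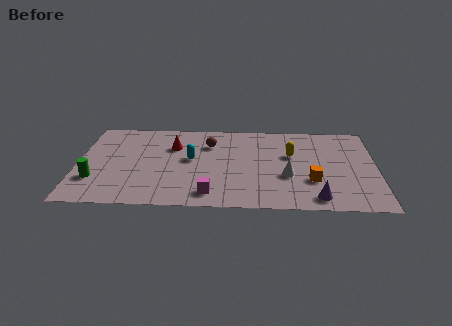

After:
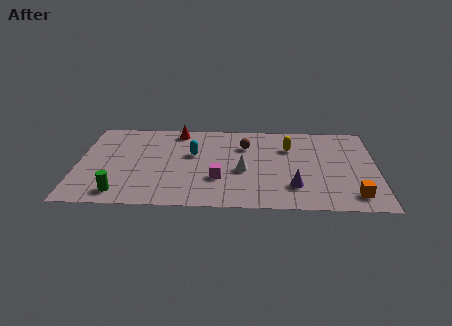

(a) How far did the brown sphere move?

1.8

The brown sphere was near (6.5, 6.0) before and (8.3, 5.9) after, so it travelled √(1.8² + 0.1²) ≈ 1.8 units.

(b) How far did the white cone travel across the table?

2.2

From (10.4, 3.1) to (8.2, 3.5), the white cone covered √(2.2² + 0.4²) ≈ 2.2 units.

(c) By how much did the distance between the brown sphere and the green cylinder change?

+1.0

Before: roughly 6.7 units apart; after: 7.7. That's 1.0 units further apart.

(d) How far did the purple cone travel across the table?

1.5

The purple cone moved from about (11.8, 1.1) to (10.7, 2.1), a distance of √(1.1² + 1.0²) ≈ 1.5.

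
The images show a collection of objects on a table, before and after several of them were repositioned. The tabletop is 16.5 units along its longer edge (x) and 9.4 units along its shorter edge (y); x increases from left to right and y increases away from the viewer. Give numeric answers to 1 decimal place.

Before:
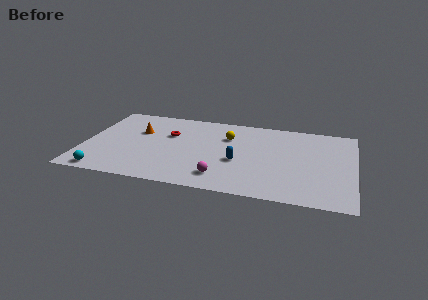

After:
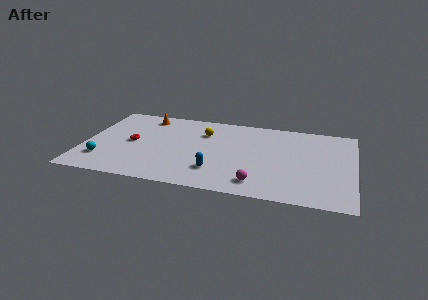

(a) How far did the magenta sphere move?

2.2

The magenta sphere was near (8.6, 1.8) before and (10.8, 1.6) after, so it travelled √(2.2² + 0.2²) ≈ 2.2 units.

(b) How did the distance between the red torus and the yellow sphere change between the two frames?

+1.2

The distance was about 3.6 in the first image and 4.8 in the second, so they moved 1.2 units further apart.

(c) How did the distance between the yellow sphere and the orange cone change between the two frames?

-1.6

Before: roughly 5.5 units apart; after: 3.9. That's 1.6 units closer together.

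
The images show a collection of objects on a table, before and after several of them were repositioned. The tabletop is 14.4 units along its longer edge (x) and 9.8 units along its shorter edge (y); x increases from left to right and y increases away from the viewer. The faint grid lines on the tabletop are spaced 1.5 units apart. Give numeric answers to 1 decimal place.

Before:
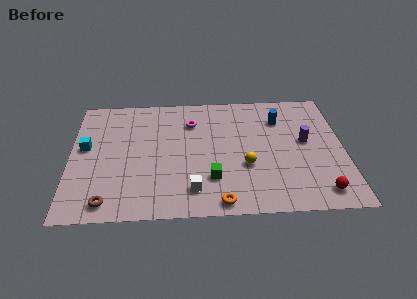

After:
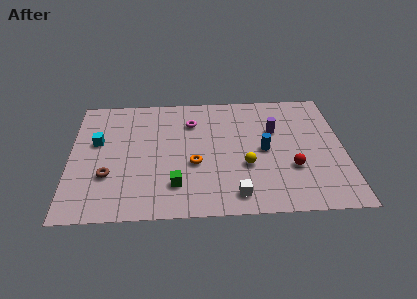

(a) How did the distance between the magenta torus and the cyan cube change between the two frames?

-0.7

They were about 5.9 units apart before and 5.2 after — 0.7 units closer together.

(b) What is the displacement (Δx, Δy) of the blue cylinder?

(-0.9, -2.5)

The blue cylinder started near (11.1, 7.3) and ended near (10.2, 4.8).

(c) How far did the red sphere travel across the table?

2.4

From (13.0, 1.4) to (11.6, 3.3), the red sphere covered √(1.4² + 1.9²) ≈ 2.4 units.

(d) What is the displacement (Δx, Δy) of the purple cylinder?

(-1.6, 1.0)

The purple cylinder started near (12.4, 5.4) and ended near (10.8, 6.4).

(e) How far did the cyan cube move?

0.7

The cyan cube moved from about (0.8, 5.5) to (1.4, 5.9), a distance of √(0.6² + 0.4²) ≈ 0.7.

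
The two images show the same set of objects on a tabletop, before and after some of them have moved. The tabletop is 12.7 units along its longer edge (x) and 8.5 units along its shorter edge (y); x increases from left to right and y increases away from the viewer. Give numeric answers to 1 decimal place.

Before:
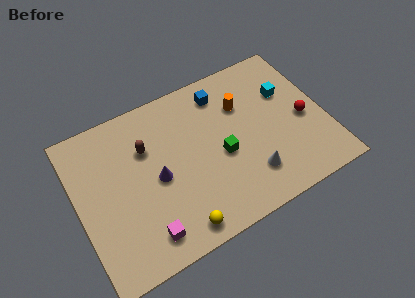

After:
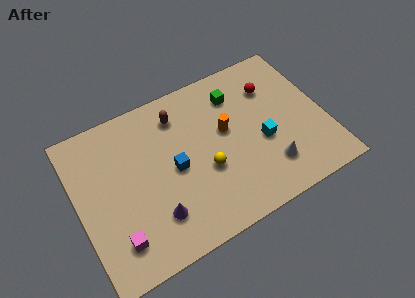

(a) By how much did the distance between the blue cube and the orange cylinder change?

+1.5

The distance was about 1.4 in the first image and 2.9 in the second, so they moved 1.5 units further apart.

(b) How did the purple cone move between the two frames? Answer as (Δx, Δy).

(-0.4, -1.9)

From the two frames, the purple cone sits at roughly (4.0, 4.0) before and (3.6, 2.1) after.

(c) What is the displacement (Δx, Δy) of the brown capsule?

(1.8, 1.0)

From the two frames, the brown capsule sits at roughly (3.7, 5.8) before and (5.5, 6.8) after.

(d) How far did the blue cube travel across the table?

4.1

The blue cube moved from about (7.8, 7.0) to (4.9, 4.1), a distance of √(2.9² + 2.9²) ≈ 4.1.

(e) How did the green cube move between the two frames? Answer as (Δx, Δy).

(1.2, 2.9)

The green cube was at about (7.3, 3.7) and moved to about (8.5, 6.6).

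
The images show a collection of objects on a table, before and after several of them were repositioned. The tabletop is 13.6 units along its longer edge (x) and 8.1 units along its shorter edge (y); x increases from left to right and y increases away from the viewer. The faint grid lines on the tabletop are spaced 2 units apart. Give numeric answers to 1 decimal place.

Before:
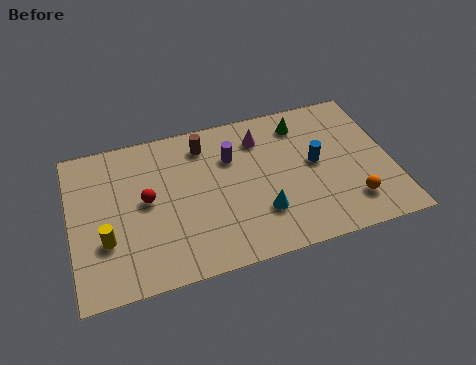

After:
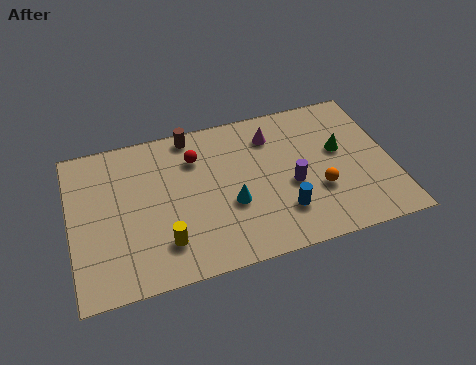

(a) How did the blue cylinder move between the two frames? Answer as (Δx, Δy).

(-1.6, -2.2)

From the two frames, the blue cylinder sits at roughly (10.4, 4.3) before and (8.8, 2.1) after.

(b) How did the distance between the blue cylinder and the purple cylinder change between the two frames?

-2.3

They were about 3.7 units apart before and 1.4 after — 2.3 units closer together.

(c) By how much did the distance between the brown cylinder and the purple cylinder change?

+4.1

Before: roughly 1.5 units apart; after: 5.6. That's 4.1 units further apart.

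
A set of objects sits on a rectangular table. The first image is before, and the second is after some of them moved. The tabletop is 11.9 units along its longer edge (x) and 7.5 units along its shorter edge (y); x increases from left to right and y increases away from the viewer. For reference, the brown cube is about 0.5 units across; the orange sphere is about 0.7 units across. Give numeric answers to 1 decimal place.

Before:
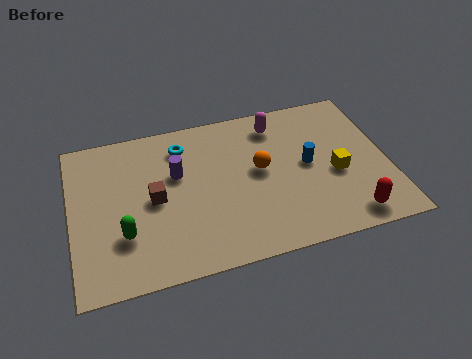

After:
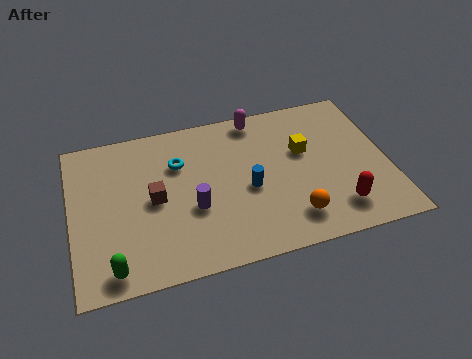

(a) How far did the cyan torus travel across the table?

0.8

From (4.3, 6.0) to (4.1, 5.2), the cyan torus covered √(0.2² + 0.8²) ≈ 0.8 units.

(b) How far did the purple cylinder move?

1.9

The purple cylinder moved from about (4.0, 4.7) to (4.5, 2.9), a distance of √(0.5² + 1.8²) ≈ 1.9.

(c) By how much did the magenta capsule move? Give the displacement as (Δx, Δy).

(-0.7, 0.5)

The magenta capsule started near (7.9, 6.2) and ended near (7.2, 6.7).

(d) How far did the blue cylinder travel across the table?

2.4

The blue cylinder moved from about (8.9, 3.9) to (6.6, 3.3), a distance of √(2.3² + 0.6²) ≈ 2.4.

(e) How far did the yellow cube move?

1.8

The yellow cube moved from about (9.9, 3.2) to (8.8, 4.6), a distance of √(1.1² + 1.4²) ≈ 1.8.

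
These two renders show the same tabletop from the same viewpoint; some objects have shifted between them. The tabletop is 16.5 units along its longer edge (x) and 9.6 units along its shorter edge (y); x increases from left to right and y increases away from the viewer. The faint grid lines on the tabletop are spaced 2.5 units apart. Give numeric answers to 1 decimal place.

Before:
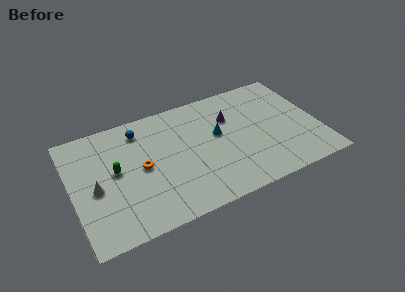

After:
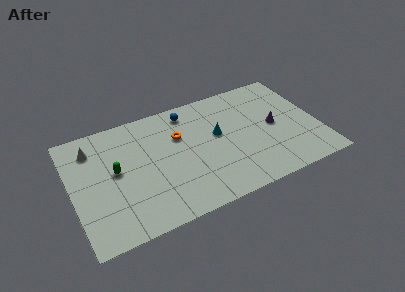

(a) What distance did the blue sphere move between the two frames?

3.3

The blue sphere was near (4.8, 7.9) before and (8.1, 8.2) after, so it travelled √(3.3² + 0.3²) ≈ 3.3 units.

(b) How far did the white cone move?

3.3

The white cone moved from about (1.5, 4.3) to (1.6, 7.6), a distance of √(0.1² + 3.3²) ≈ 3.3.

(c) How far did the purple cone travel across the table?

3.3

The purple cone moved from about (10.8, 6.6) to (13.6, 4.8), a distance of √(2.8² + 1.8²) ≈ 3.3.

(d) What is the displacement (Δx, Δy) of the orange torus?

(2.7, 1.6)

From the two frames, the orange torus sits at roughly (4.6, 4.8) before and (7.3, 6.4) after.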